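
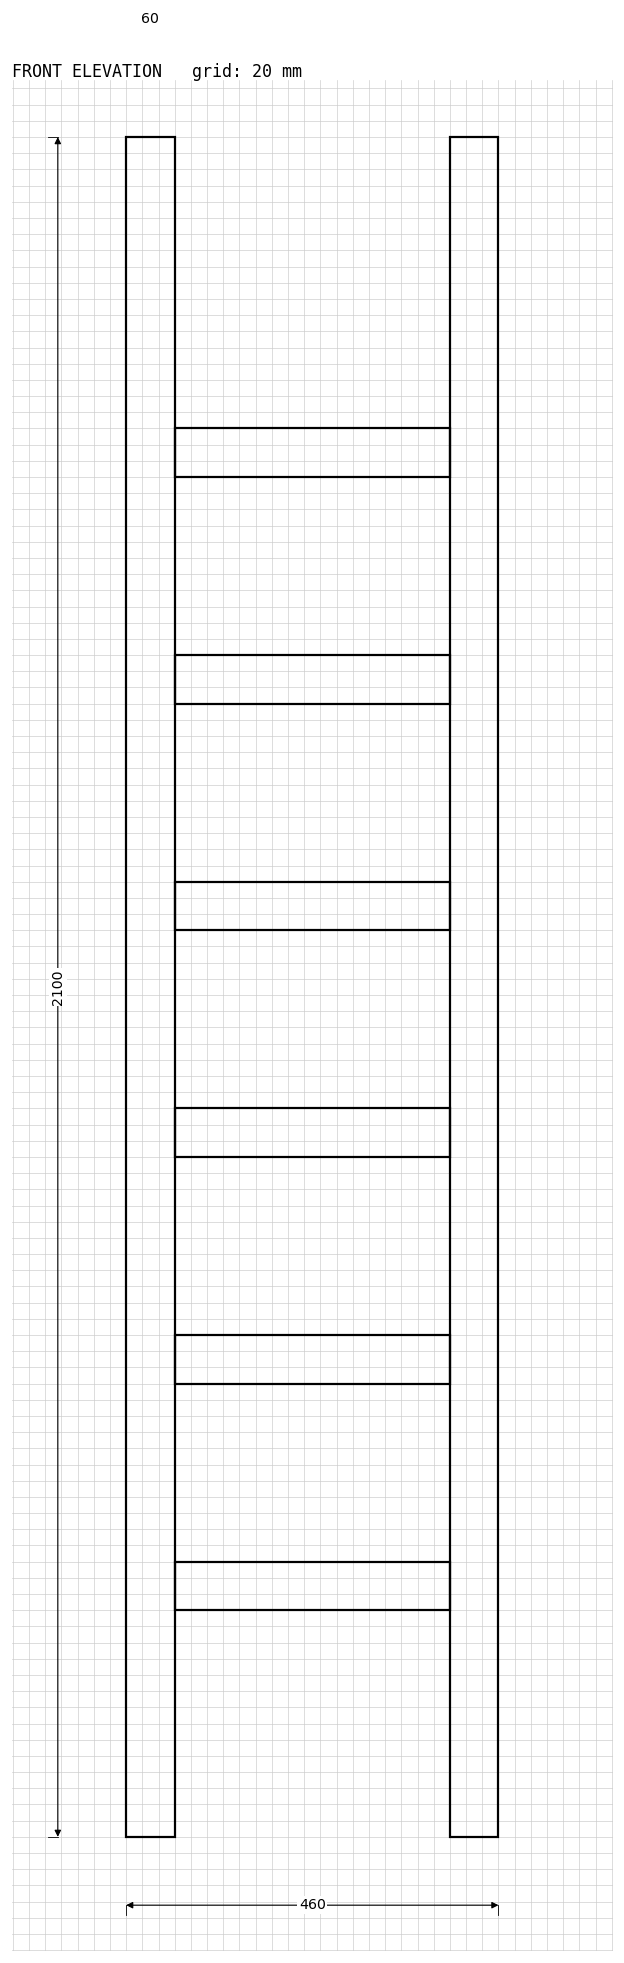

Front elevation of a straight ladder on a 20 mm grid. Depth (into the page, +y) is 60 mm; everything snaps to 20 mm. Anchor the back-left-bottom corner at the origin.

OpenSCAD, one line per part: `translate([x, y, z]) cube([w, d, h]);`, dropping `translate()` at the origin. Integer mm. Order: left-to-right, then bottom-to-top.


cube([60, 60, 2100]);
translate([60, 0, 280]) cube([340, 60, 60]);
translate([60, 0, 560]) cube([340, 60, 60]);
translate([60, 0, 840]) cube([340, 60, 60]);
translate([60, 0, 1120]) cube([340, 60, 60]);
translate([60, 0, 1400]) cube([340, 60, 60]);
translate([60, 0, 1680]) cube([340, 60, 60]);
translate([400, 0, 0]) cube([60, 60, 2100]);


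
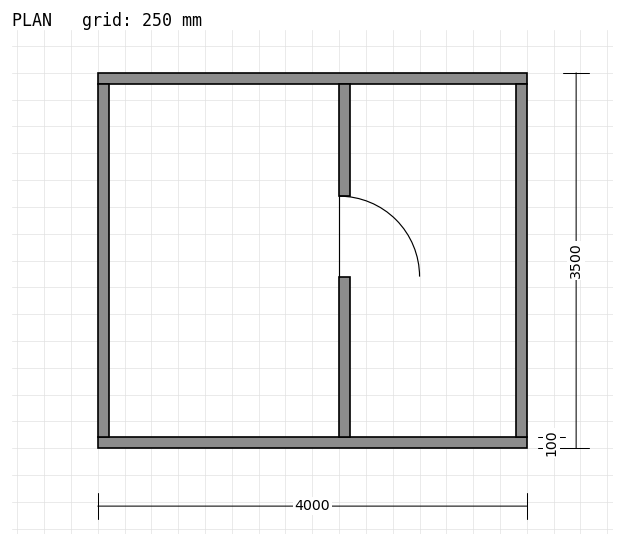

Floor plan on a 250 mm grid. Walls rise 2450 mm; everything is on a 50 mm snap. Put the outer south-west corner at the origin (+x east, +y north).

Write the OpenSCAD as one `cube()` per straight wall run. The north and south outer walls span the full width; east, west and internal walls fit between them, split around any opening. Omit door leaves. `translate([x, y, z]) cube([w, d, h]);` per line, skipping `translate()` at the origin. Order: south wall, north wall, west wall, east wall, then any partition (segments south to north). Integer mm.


cube([4000, 100, 2450]);
translate([0, 3400, 0]) cube([4000, 100, 2450]);
translate([0, 100, 0]) cube([100, 3300, 2450]);
translate([3900, 100, 0]) cube([100, 3300, 2450]);
translate([2250, 100, 0]) cube([100, 1500, 2450]);
translate([2250, 2350, 0]) cube([100, 1050, 2450]);


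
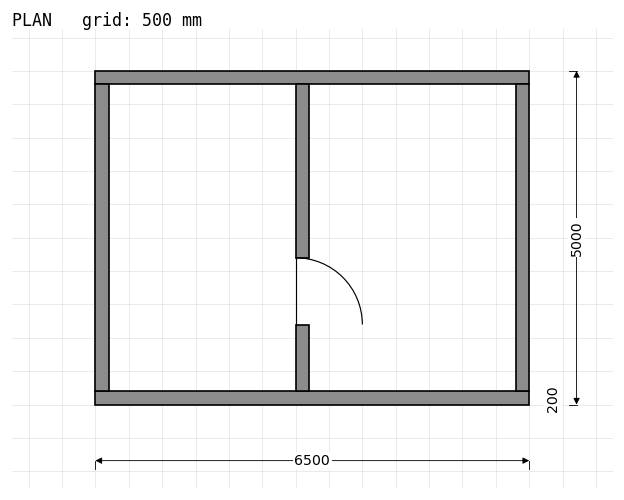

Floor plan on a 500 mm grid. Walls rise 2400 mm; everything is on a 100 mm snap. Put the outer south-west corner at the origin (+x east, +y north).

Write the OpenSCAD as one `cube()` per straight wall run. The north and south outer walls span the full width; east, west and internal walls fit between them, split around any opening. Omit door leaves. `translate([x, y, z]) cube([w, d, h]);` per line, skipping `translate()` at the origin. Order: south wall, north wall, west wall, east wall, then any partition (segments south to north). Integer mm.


cube([6500, 200, 2400]);
translate([0, 4800, 0]) cube([6500, 200, 2400]);
translate([0, 200, 0]) cube([200, 4600, 2400]);
translate([6300, 200, 0]) cube([200, 4600, 2400]);
translate([3000, 200, 0]) cube([200, 1000, 2400]);
translate([3000, 2200, 0]) cube([200, 2600, 2400]);


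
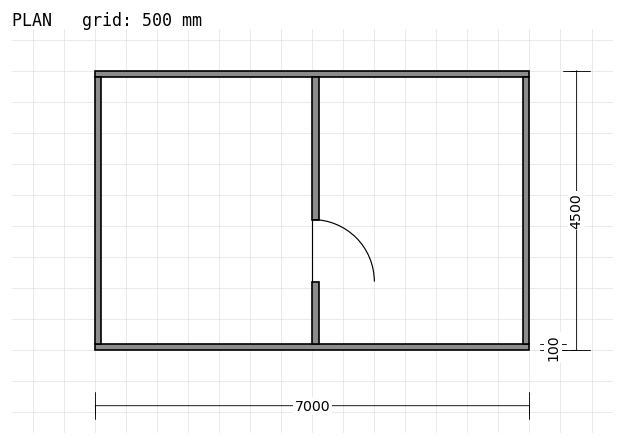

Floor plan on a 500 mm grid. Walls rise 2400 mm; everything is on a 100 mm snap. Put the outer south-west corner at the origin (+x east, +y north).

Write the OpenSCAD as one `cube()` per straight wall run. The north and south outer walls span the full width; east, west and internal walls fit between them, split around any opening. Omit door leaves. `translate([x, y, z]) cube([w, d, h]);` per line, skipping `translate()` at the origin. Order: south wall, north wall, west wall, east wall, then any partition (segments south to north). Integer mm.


cube([7000, 100, 2400]);
translate([0, 4400, 0]) cube([7000, 100, 2400]);
translate([0, 100, 0]) cube([100, 4300, 2400]);
translate([6900, 100, 0]) cube([100, 4300, 2400]);
translate([3500, 100, 0]) cube([100, 1000, 2400]);
translate([3500, 2100, 0]) cube([100, 2300, 2400]);


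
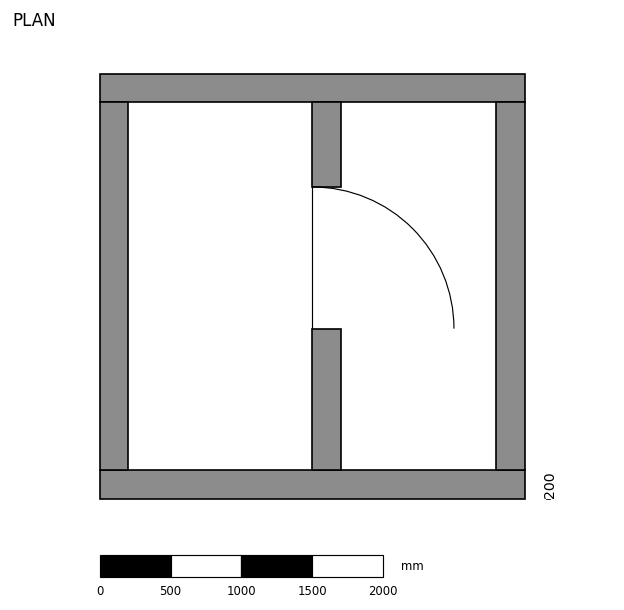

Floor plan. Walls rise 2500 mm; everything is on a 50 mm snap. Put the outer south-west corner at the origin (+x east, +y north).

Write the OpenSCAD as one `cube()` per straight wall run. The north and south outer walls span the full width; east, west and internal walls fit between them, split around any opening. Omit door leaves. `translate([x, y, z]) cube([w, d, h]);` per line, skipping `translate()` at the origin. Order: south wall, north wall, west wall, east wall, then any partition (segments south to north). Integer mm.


cube([3000, 200, 2500]);
translate([0, 2800, 0]) cube([3000, 200, 2500]);
translate([0, 200, 0]) cube([200, 2600, 2500]);
translate([2800, 200, 0]) cube([200, 2600, 2500]);
translate([1500, 200, 0]) cube([200, 1000, 2500]);
translate([1500, 2200, 0]) cube([200, 600, 2500]);


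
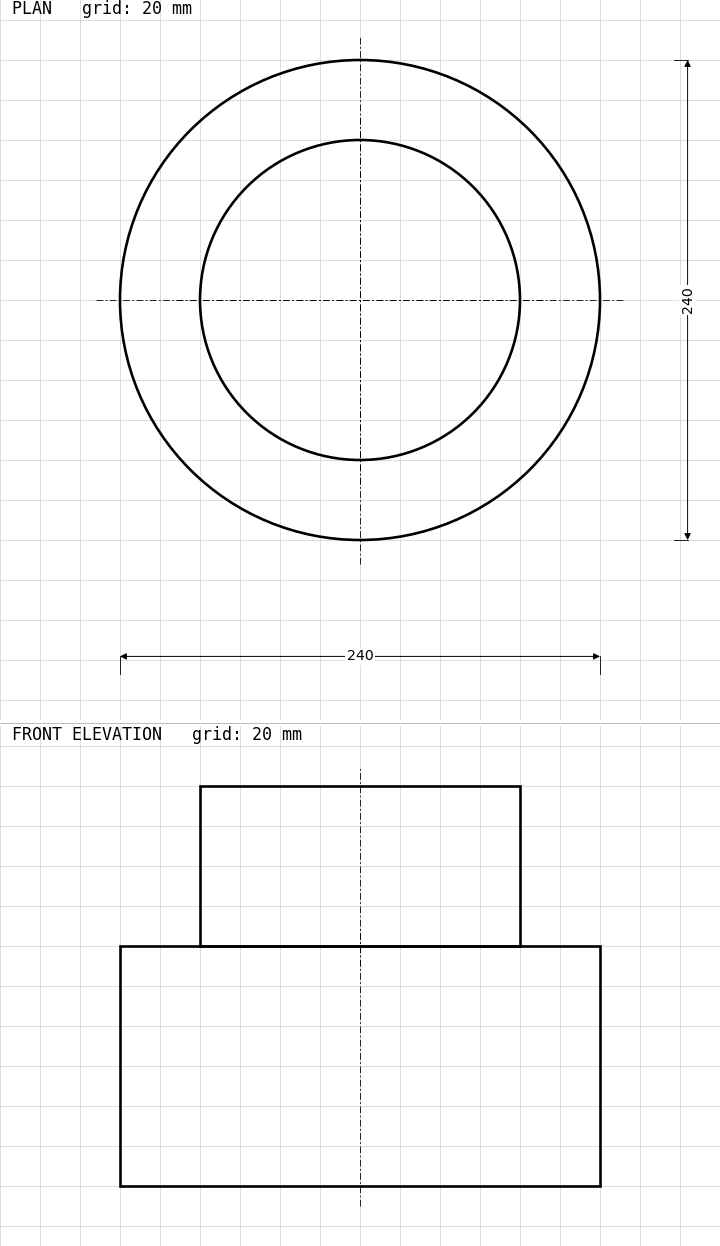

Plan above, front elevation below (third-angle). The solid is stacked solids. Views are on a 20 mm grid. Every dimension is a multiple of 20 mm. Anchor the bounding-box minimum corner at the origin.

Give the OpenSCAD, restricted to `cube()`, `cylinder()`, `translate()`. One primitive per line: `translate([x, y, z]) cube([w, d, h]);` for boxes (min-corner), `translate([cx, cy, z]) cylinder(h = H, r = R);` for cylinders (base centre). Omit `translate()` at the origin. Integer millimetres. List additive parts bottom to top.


translate([120, 120, 0]) cylinder(h = 120, r = 120);
translate([120, 120, 120]) cylinder(h = 80, r = 80);


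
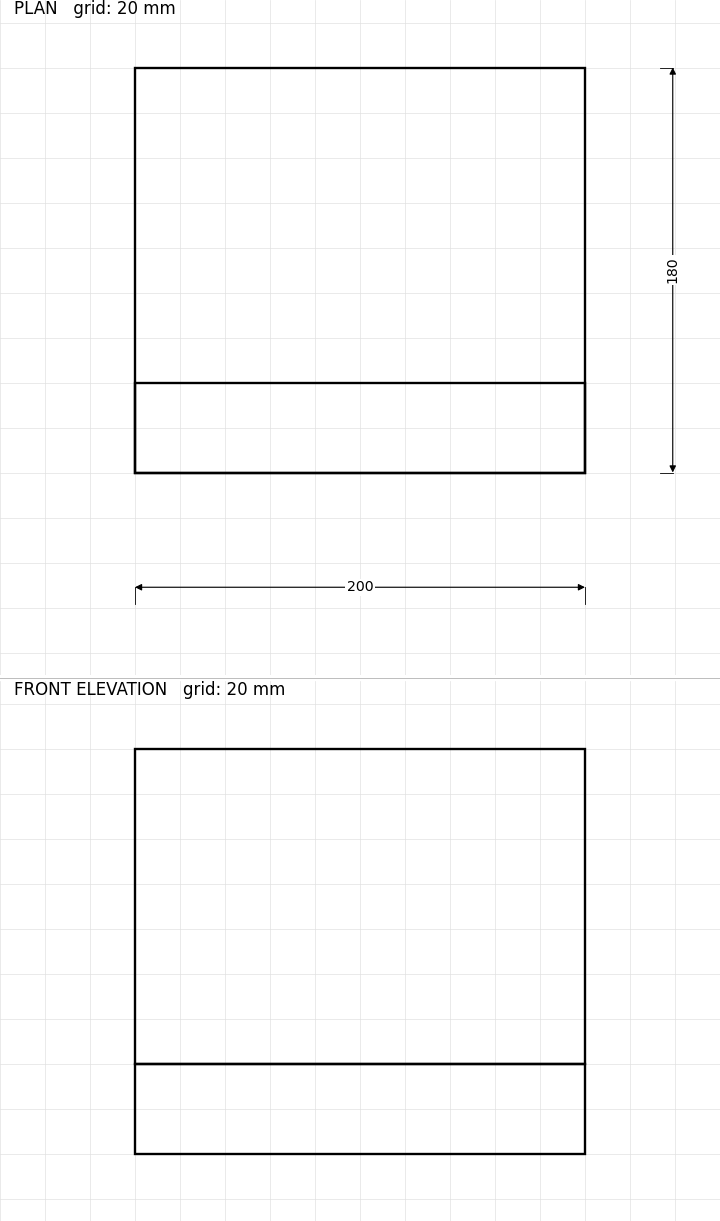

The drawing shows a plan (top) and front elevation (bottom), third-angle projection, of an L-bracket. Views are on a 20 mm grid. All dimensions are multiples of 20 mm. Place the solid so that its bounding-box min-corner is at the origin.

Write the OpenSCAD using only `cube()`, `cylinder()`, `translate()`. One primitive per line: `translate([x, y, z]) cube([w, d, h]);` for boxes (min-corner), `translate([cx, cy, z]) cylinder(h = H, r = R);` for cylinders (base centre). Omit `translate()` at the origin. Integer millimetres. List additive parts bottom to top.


cube([200, 180, 40]);
translate([0, 0, 40]) cube([200, 40, 140]);


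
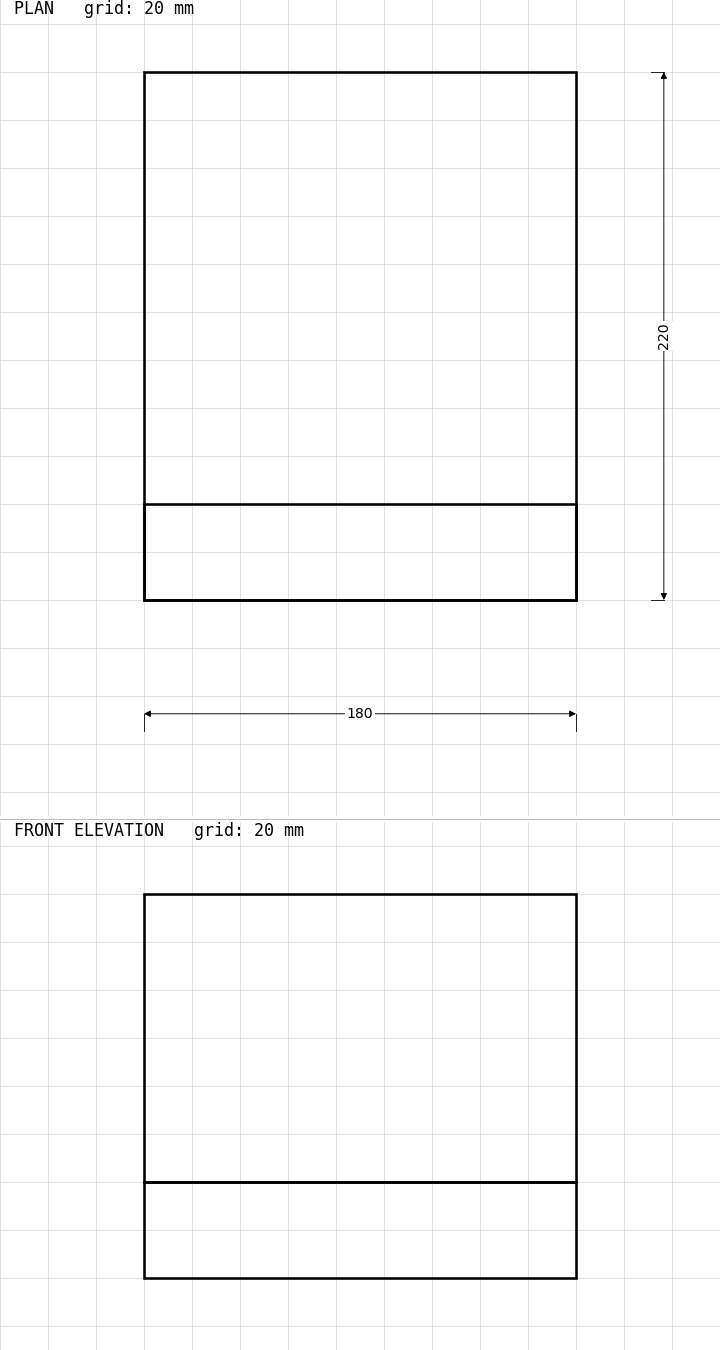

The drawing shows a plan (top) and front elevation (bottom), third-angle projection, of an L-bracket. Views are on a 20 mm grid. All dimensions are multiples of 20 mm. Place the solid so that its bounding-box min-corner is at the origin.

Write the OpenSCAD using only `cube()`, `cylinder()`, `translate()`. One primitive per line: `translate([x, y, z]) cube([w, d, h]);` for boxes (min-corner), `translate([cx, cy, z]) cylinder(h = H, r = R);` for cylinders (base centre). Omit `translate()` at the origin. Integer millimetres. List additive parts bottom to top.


cube([180, 220, 40]);
translate([0, 0, 40]) cube([180, 40, 120]);


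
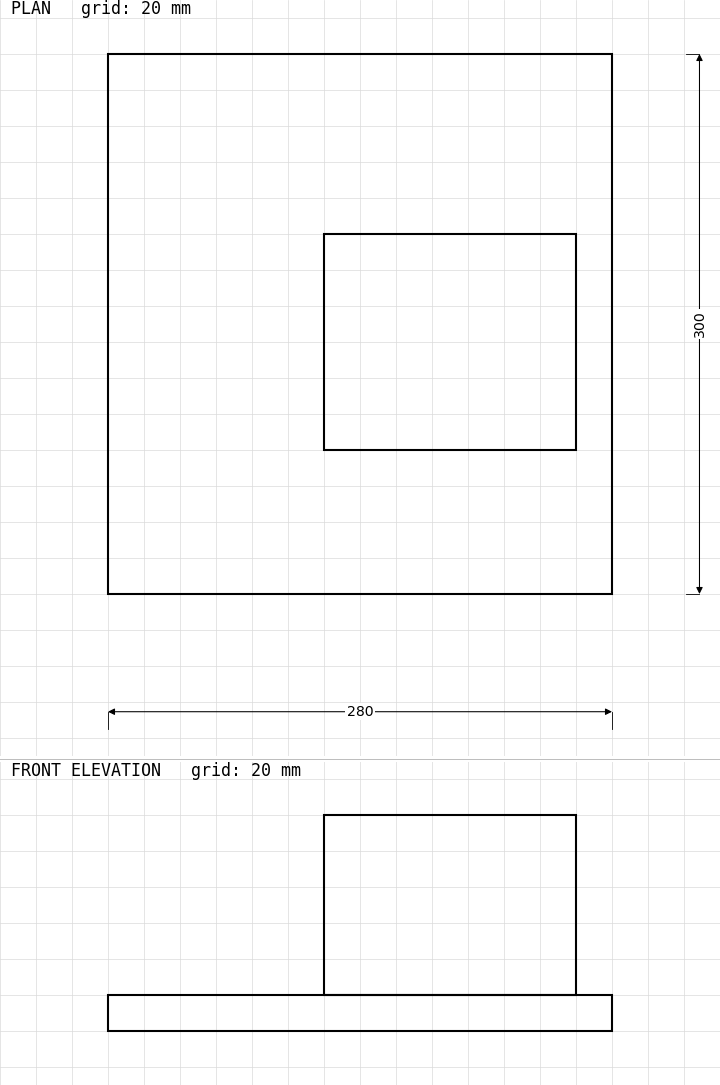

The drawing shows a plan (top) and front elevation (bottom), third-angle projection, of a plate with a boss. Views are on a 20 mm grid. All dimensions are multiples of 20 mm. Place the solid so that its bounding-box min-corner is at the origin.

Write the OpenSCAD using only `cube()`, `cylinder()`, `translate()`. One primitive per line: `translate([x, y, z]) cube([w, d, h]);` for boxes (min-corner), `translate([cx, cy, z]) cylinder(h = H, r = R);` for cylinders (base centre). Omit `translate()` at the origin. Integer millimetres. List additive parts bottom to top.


cube([280, 300, 20]);
translate([120, 80, 20]) cube([140, 120, 100]);


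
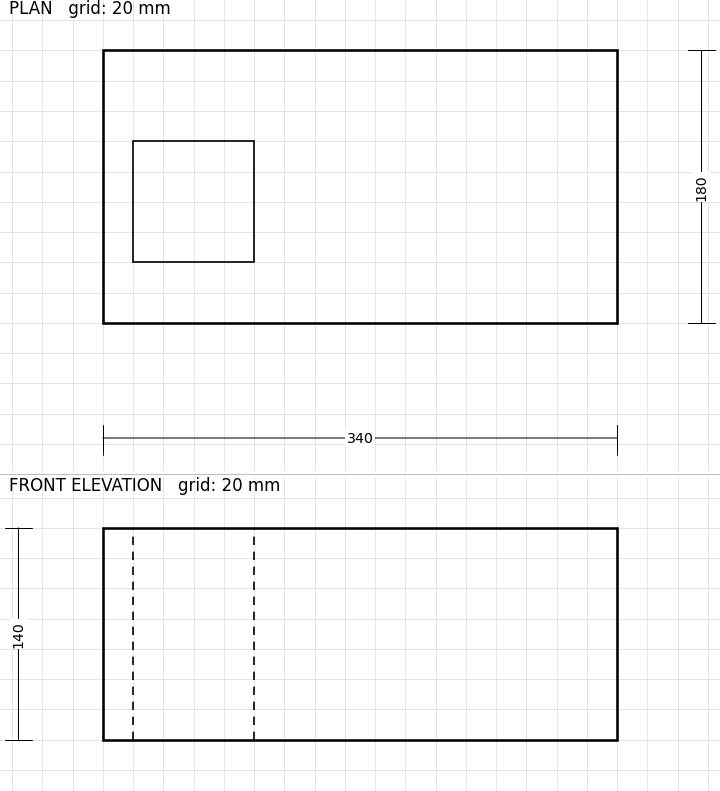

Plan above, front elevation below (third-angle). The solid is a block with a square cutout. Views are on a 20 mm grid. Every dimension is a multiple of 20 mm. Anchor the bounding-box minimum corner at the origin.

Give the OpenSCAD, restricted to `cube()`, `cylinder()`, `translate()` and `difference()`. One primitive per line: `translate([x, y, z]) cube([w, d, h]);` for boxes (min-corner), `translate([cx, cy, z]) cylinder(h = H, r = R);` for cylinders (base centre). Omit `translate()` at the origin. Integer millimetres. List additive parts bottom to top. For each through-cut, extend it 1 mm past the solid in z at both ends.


difference() {
  cube([340, 180, 140]);
  translate([20, 40, -1]) cube([80, 80, 142]);
}


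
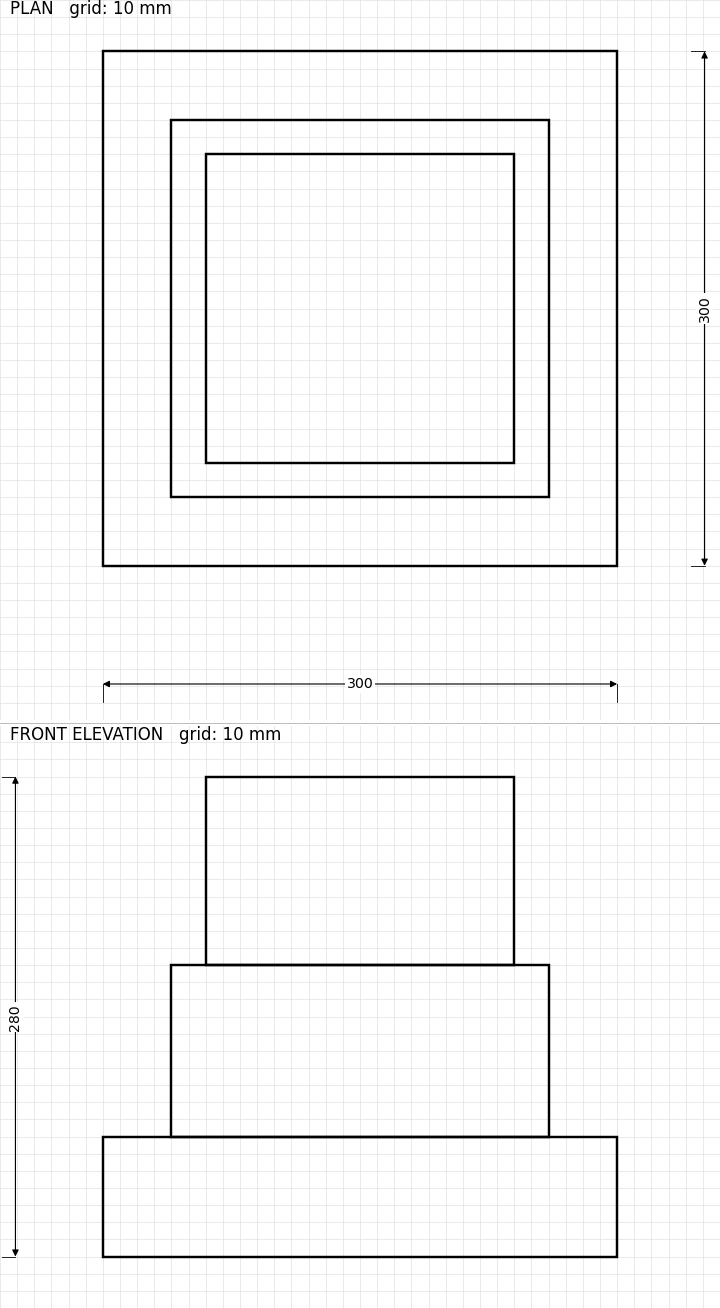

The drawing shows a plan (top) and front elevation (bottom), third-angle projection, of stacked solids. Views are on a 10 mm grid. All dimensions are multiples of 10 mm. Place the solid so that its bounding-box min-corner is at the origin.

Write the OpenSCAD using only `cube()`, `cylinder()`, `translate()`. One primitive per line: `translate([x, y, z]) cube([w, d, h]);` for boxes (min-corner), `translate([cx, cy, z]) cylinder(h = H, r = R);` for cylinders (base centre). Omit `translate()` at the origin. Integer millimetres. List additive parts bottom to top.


cube([300, 300, 70]);
translate([40, 40, 70]) cube([220, 220, 100]);
translate([60, 60, 170]) cube([180, 180, 110]);


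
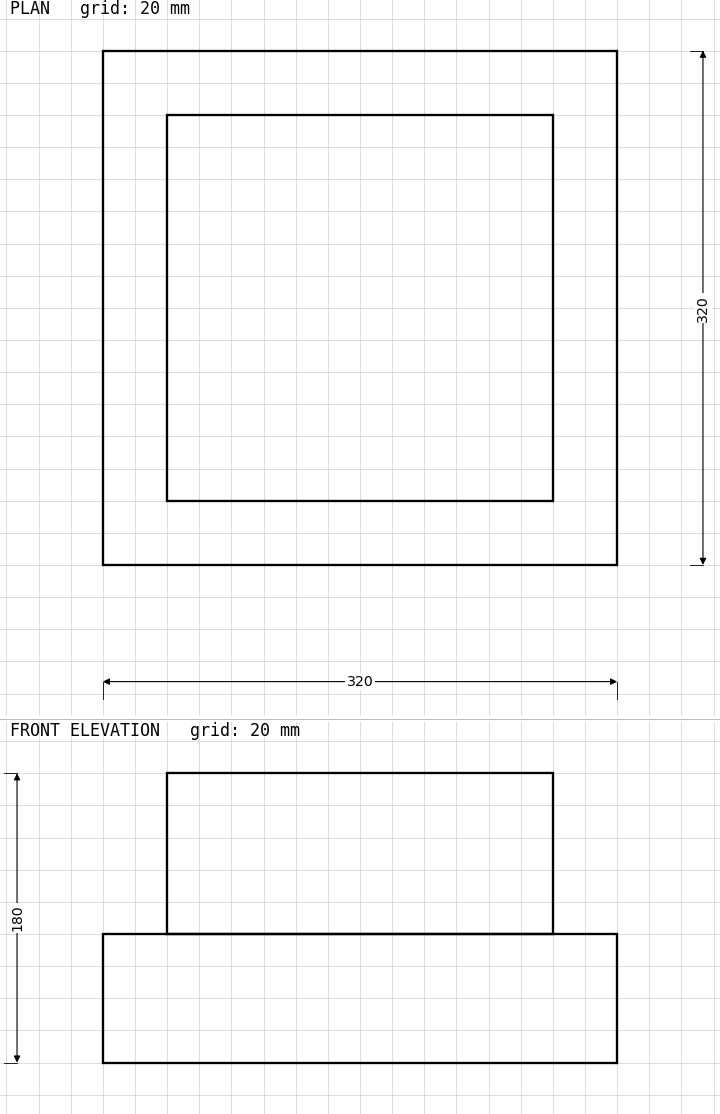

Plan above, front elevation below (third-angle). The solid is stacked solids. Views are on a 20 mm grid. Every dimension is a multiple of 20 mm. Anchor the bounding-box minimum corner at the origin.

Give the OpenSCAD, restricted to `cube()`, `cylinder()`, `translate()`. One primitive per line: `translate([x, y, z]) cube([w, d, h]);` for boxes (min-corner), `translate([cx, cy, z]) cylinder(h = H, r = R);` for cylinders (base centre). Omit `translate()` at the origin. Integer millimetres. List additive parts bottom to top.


cube([320, 320, 80]);
translate([40, 40, 80]) cube([240, 240, 100]);


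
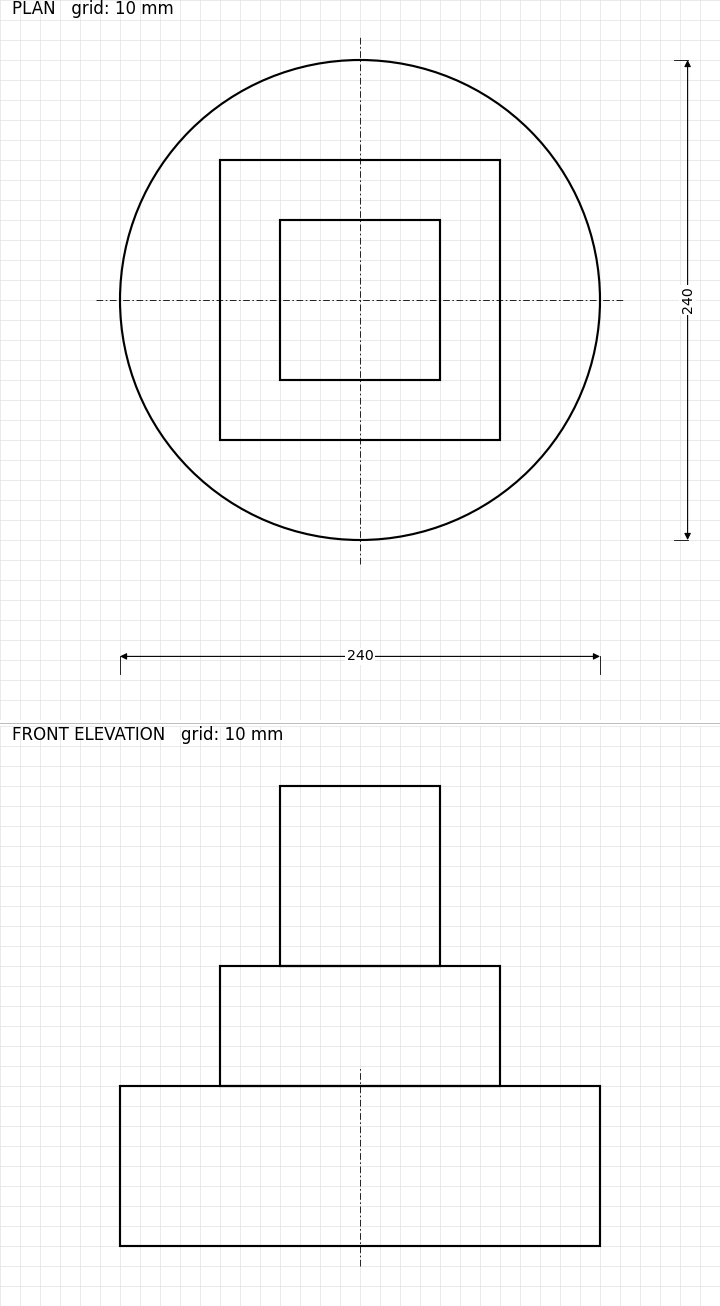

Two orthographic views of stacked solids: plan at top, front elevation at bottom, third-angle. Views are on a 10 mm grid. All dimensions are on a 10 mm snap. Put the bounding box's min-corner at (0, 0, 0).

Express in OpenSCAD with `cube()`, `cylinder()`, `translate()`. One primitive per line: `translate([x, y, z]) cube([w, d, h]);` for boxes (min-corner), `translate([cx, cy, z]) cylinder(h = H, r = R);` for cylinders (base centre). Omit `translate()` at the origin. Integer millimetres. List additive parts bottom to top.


translate([120, 120, 0]) cylinder(h = 80, r = 120);
translate([50, 50, 80]) cube([140, 140, 60]);
translate([80, 80, 140]) cube([80, 80, 90]);


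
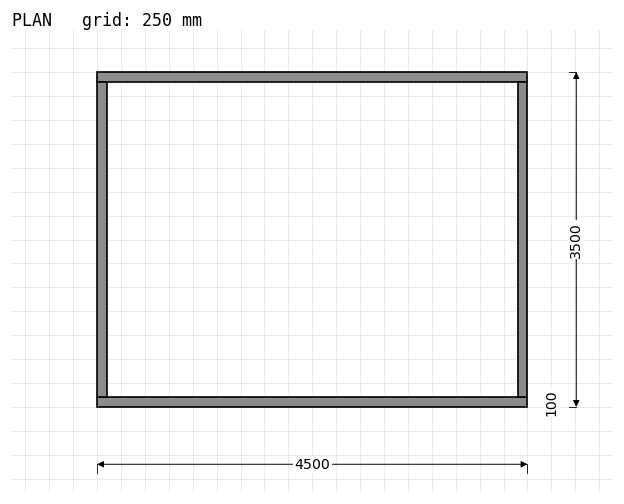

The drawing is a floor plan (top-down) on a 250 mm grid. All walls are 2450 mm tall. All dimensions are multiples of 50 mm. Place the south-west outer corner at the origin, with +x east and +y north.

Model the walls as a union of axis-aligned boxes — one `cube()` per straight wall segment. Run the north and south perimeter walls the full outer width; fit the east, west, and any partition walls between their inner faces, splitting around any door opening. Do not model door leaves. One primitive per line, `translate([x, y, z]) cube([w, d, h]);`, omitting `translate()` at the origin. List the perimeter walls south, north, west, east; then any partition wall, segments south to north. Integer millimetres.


cube([4500, 100, 2450]);
translate([0, 3400, 0]) cube([4500, 100, 2450]);
translate([0, 100, 0]) cube([100, 3300, 2450]);
translate([4400, 100, 0]) cube([100, 3300, 2450]);


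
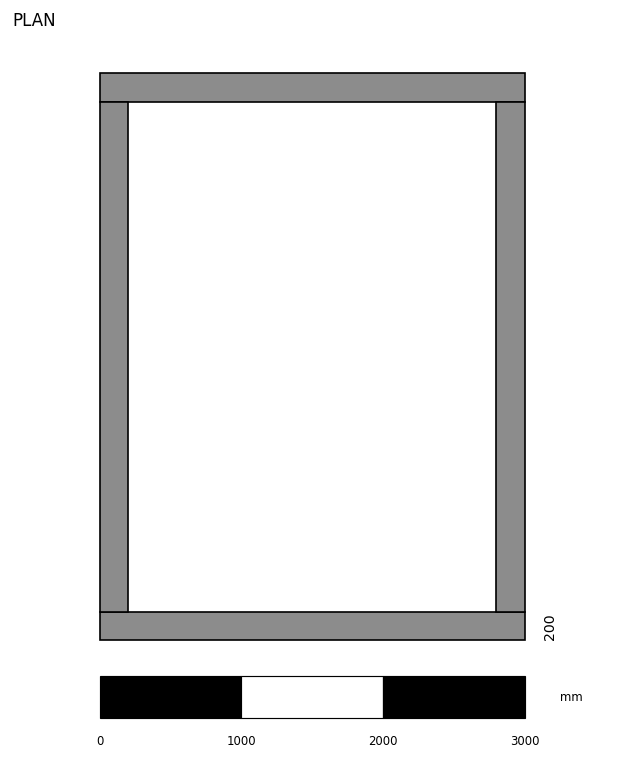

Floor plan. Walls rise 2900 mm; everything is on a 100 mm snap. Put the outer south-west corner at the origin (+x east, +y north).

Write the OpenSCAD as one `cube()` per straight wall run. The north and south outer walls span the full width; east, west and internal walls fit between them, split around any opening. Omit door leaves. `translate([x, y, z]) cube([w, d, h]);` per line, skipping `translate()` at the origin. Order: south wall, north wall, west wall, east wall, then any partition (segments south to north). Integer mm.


cube([3000, 200, 2900]);
translate([0, 3800, 0]) cube([3000, 200, 2900]);
translate([0, 200, 0]) cube([200, 3600, 2900]);
translate([2800, 200, 0]) cube([200, 3600, 2900]);


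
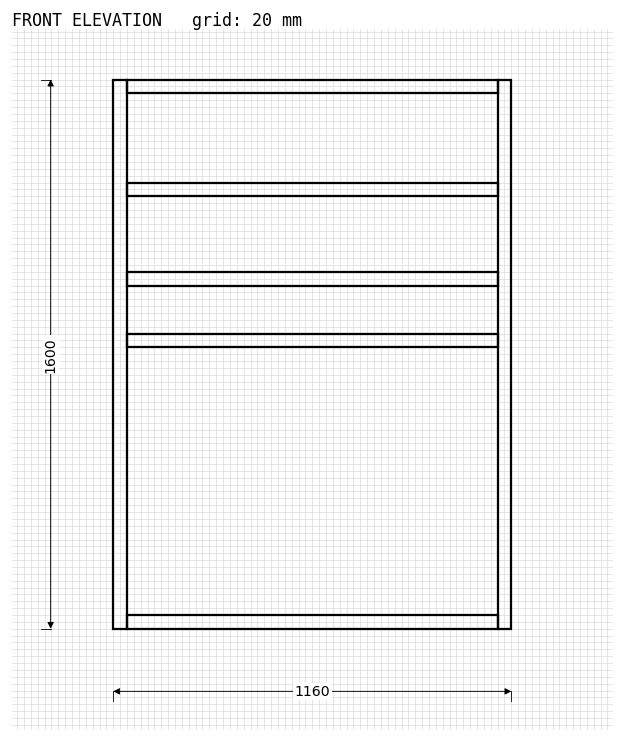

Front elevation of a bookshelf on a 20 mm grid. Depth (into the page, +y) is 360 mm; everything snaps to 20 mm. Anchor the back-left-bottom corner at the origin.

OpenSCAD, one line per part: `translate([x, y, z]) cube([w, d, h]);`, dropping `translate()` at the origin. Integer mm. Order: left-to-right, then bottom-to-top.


cube([40, 360, 1600]);
translate([40, 0, 0]) cube([1080, 360, 40]);
translate([40, 0, 820]) cube([1080, 360, 40]);
translate([40, 0, 1000]) cube([1080, 360, 40]);
translate([40, 0, 1260]) cube([1080, 360, 40]);
translate([40, 0, 1560]) cube([1080, 360, 40]);
translate([1120, 0, 0]) cube([40, 360, 1600]);


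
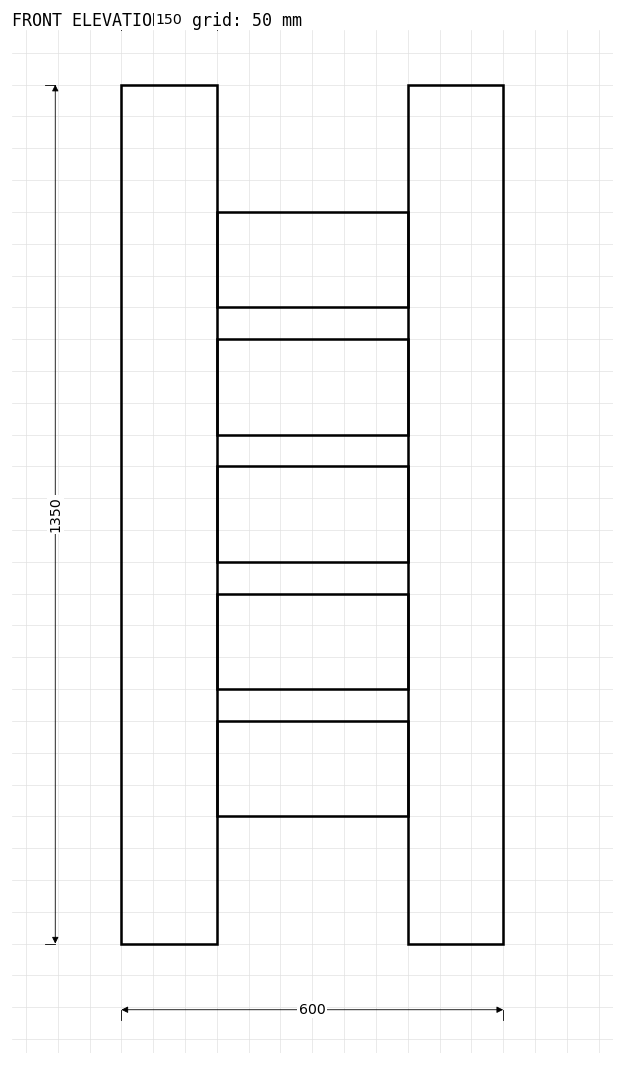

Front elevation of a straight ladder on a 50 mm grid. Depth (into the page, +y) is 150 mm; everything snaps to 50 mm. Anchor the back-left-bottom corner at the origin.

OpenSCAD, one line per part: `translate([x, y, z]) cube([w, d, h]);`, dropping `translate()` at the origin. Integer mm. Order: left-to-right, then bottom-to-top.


cube([150, 150, 1350]);
translate([150, 0, 200]) cube([300, 150, 150]);
translate([150, 0, 400]) cube([300, 150, 150]);
translate([150, 0, 600]) cube([300, 150, 150]);
translate([150, 0, 800]) cube([300, 150, 150]);
translate([150, 0, 1000]) cube([300, 150, 150]);
translate([450, 0, 0]) cube([150, 150, 1350]);


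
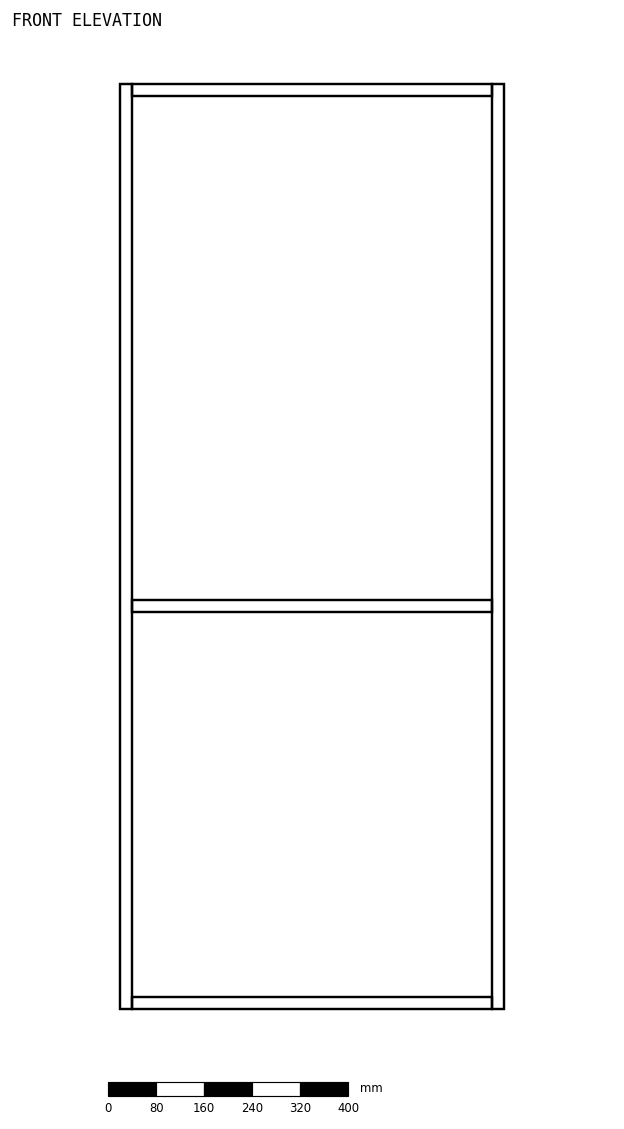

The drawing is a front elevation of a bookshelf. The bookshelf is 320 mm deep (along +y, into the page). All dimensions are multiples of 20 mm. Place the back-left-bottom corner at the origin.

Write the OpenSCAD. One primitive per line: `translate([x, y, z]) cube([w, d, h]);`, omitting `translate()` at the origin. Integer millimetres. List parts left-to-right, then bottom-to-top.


cube([20, 320, 1540]);
translate([20, 0, 0]) cube([600, 320, 20]);
translate([20, 0, 660]) cube([600, 320, 20]);
translate([20, 0, 1520]) cube([600, 320, 20]);
translate([620, 0, 0]) cube([20, 320, 1540]);


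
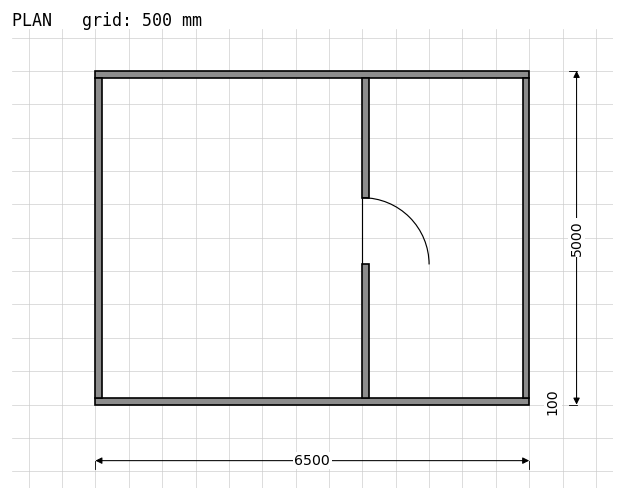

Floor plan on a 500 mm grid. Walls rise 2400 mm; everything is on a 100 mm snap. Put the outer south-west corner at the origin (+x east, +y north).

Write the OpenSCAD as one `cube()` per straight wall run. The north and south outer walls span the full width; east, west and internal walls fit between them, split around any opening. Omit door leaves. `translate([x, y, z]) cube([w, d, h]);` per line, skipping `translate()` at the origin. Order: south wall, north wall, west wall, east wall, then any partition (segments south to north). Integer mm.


cube([6500, 100, 2400]);
translate([0, 4900, 0]) cube([6500, 100, 2400]);
translate([0, 100, 0]) cube([100, 4800, 2400]);
translate([6400, 100, 0]) cube([100, 4800, 2400]);
translate([4000, 100, 0]) cube([100, 2000, 2400]);
translate([4000, 3100, 0]) cube([100, 1800, 2400]);


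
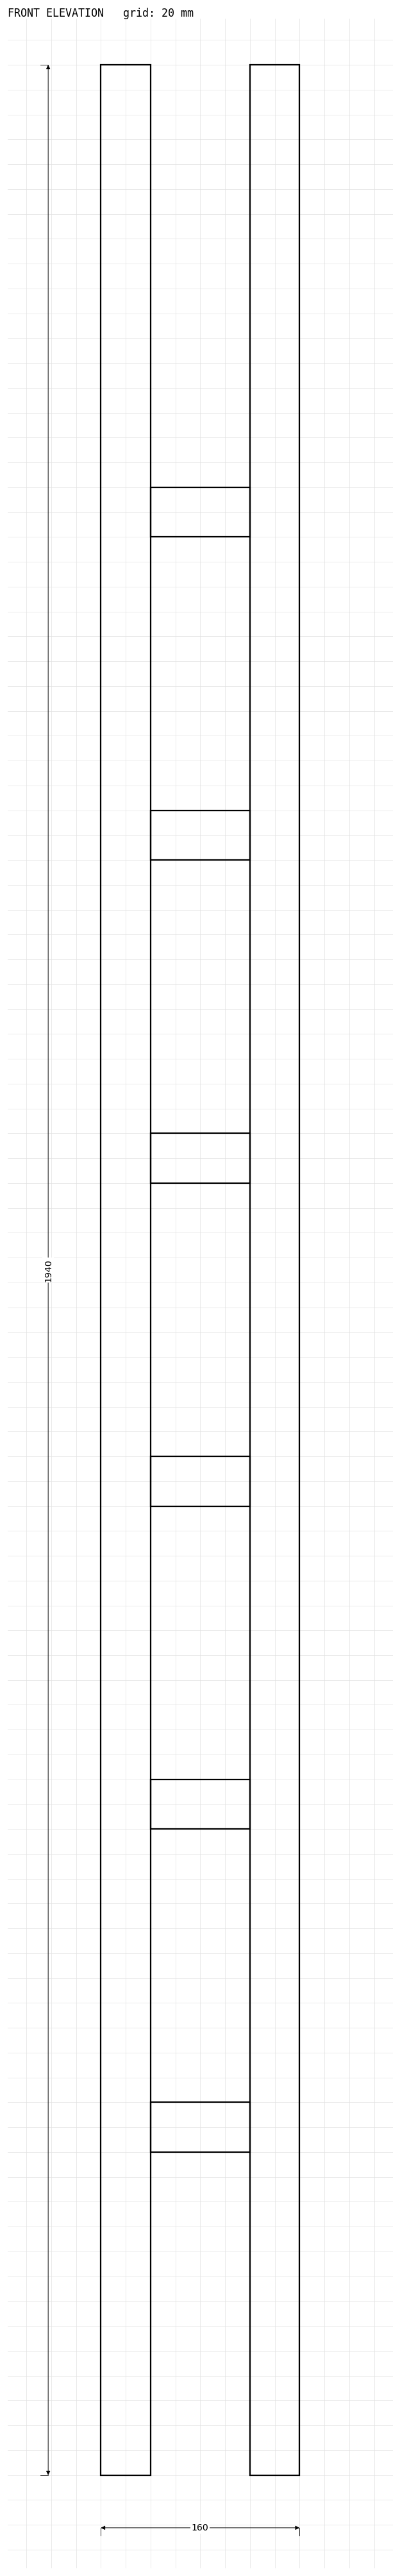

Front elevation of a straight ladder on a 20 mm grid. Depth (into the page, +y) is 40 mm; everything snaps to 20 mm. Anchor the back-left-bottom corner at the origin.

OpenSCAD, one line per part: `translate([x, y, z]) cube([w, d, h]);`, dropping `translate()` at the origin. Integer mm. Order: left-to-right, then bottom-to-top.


cube([40, 40, 1940]);
translate([40, 0, 260]) cube([80, 40, 40]);
translate([40, 0, 520]) cube([80, 40, 40]);
translate([40, 0, 780]) cube([80, 40, 40]);
translate([40, 0, 1040]) cube([80, 40, 40]);
translate([40, 0, 1300]) cube([80, 40, 40]);
translate([40, 0, 1560]) cube([80, 40, 40]);
translate([120, 0, 0]) cube([40, 40, 1940]);


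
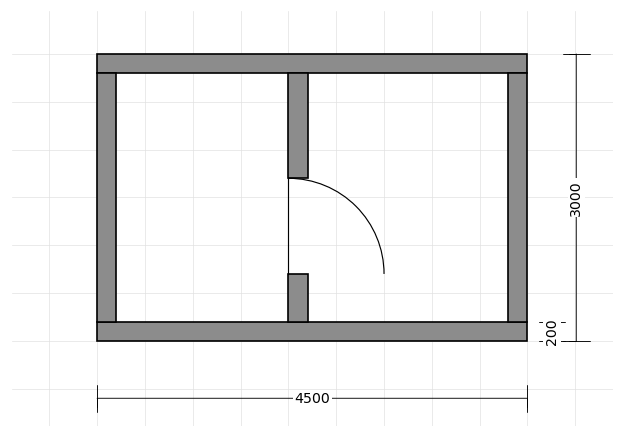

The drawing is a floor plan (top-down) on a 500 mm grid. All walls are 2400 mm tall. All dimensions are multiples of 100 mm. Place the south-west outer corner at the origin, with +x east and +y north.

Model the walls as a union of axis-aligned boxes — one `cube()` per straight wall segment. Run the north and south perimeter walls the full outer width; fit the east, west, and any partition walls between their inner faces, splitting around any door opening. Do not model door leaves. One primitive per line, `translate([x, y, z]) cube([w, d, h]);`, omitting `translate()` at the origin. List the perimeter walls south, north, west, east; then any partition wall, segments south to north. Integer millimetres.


cube([4500, 200, 2400]);
translate([0, 2800, 0]) cube([4500, 200, 2400]);
translate([0, 200, 0]) cube([200, 2600, 2400]);
translate([4300, 200, 0]) cube([200, 2600, 2400]);
translate([2000, 200, 0]) cube([200, 500, 2400]);
translate([2000, 1700, 0]) cube([200, 1100, 2400]);


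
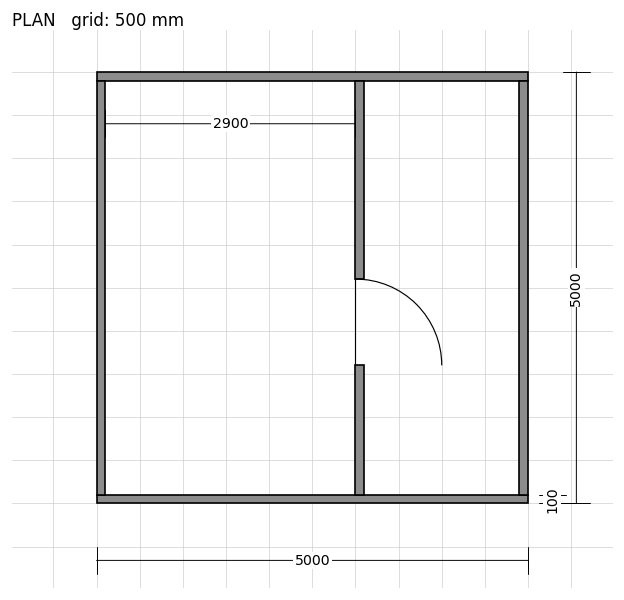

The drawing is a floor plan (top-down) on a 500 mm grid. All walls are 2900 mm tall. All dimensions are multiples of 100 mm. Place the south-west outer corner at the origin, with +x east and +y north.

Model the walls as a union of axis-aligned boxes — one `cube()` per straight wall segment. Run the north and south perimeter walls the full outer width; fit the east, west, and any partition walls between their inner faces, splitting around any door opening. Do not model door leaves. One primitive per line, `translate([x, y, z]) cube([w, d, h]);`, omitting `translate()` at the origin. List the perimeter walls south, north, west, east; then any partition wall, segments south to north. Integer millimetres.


cube([5000, 100, 2900]);
translate([0, 4900, 0]) cube([5000, 100, 2900]);
translate([0, 100, 0]) cube([100, 4800, 2900]);
translate([4900, 100, 0]) cube([100, 4800, 2900]);
translate([3000, 100, 0]) cube([100, 1500, 2900]);
translate([3000, 2600, 0]) cube([100, 2300, 2900]);


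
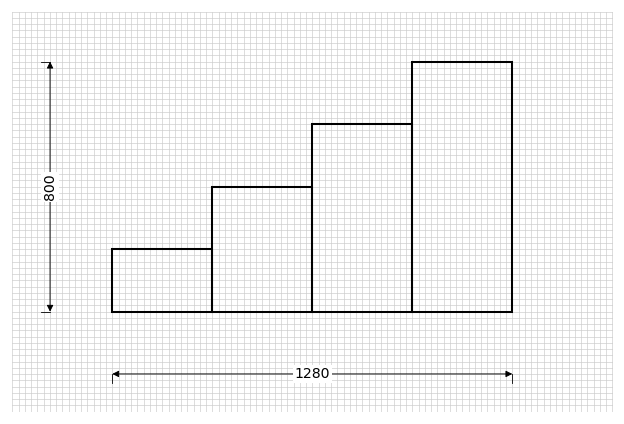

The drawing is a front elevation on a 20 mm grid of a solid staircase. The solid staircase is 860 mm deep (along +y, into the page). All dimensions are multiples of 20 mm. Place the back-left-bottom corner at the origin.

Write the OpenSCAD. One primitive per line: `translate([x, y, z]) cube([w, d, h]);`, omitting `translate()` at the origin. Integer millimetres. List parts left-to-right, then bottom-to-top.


cube([320, 860, 200]);
translate([320, 0, 0]) cube([320, 860, 400]);
translate([640, 0, 0]) cube([320, 860, 600]);
translate([960, 0, 0]) cube([320, 860, 800]);


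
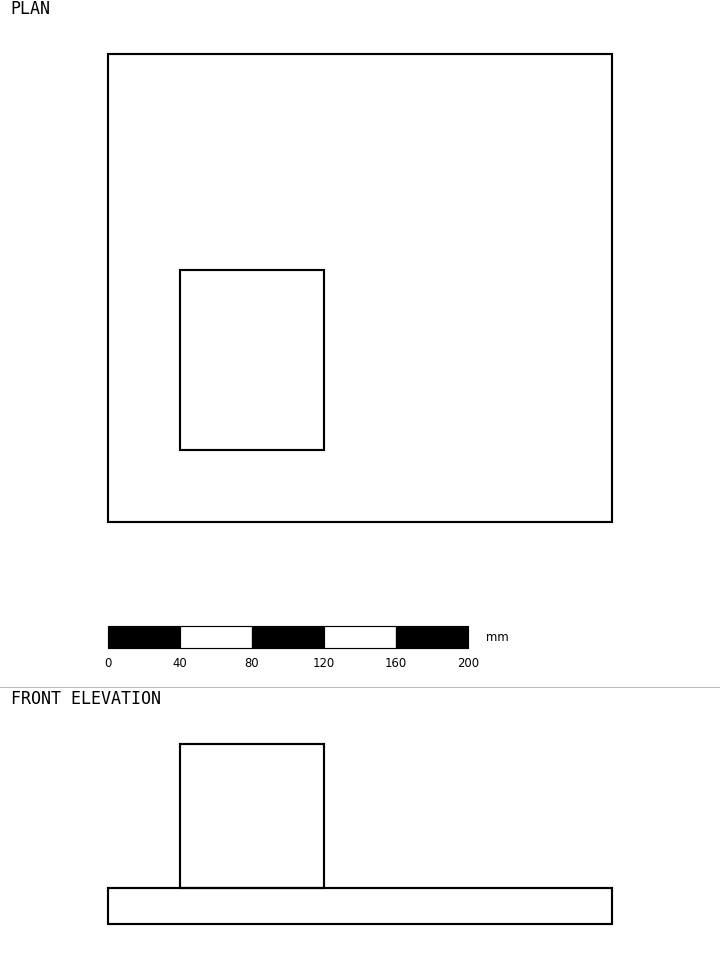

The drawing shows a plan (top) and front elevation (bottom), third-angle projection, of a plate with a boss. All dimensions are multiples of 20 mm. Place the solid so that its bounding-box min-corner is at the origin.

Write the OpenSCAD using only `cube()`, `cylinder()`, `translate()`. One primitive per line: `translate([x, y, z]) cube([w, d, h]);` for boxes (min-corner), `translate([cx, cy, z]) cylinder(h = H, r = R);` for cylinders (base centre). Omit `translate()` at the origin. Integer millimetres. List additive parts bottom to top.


cube([280, 260, 20]);
translate([40, 40, 20]) cube([80, 100, 80]);


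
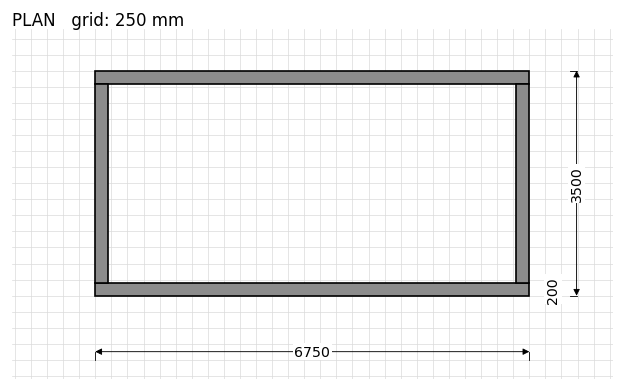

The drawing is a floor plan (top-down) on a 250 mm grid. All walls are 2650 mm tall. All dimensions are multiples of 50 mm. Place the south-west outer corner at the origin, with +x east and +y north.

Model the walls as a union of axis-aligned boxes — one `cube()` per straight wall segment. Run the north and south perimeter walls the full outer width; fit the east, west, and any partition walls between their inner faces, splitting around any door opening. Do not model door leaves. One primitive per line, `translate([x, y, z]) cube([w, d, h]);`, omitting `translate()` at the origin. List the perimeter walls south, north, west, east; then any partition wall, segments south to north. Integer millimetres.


cube([6750, 200, 2650]);
translate([0, 3300, 0]) cube([6750, 200, 2650]);
translate([0, 200, 0]) cube([200, 3100, 2650]);
translate([6550, 200, 0]) cube([200, 3100, 2650]);


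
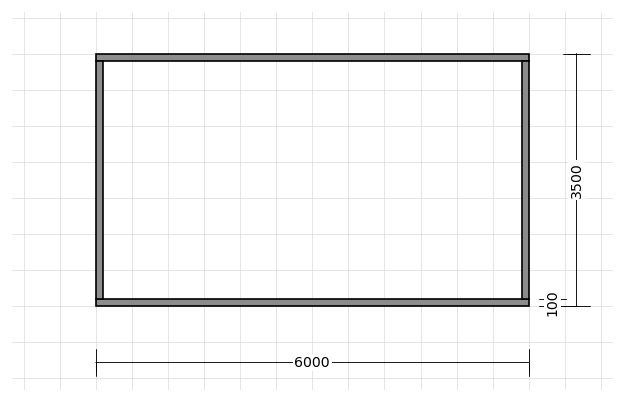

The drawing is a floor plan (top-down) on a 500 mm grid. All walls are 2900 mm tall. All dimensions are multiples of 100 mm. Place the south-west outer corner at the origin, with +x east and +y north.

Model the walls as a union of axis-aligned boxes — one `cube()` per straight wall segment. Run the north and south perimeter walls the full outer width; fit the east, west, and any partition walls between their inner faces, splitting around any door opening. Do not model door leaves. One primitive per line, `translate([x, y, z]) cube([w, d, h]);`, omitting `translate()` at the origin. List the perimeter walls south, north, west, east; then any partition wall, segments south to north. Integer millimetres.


cube([6000, 100, 2900]);
translate([0, 3400, 0]) cube([6000, 100, 2900]);
translate([0, 100, 0]) cube([100, 3300, 2900]);
translate([5900, 100, 0]) cube([100, 3300, 2900]);


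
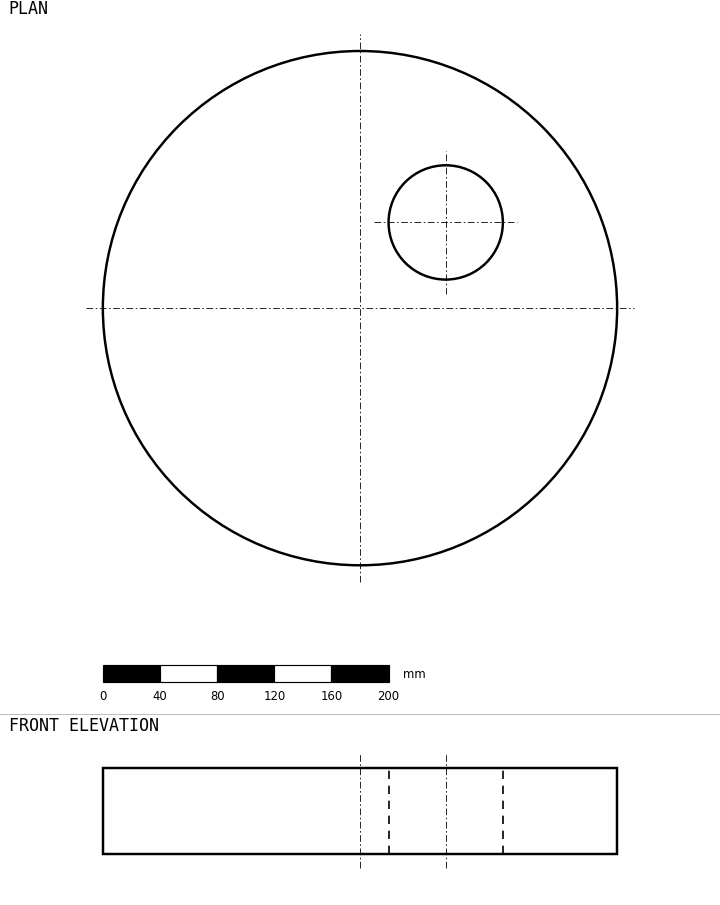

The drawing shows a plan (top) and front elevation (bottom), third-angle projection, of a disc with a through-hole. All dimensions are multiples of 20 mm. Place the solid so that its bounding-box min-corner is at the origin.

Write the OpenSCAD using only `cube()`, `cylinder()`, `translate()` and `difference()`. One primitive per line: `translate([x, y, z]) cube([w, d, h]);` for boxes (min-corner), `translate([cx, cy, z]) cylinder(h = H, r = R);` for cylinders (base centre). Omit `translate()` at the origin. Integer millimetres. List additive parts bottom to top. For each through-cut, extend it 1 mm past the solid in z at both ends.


difference() {
  translate([180, 180, 0]) cylinder(h = 60, r = 180);
  translate([240, 240, -1]) cylinder(h = 62, r = 40);
}


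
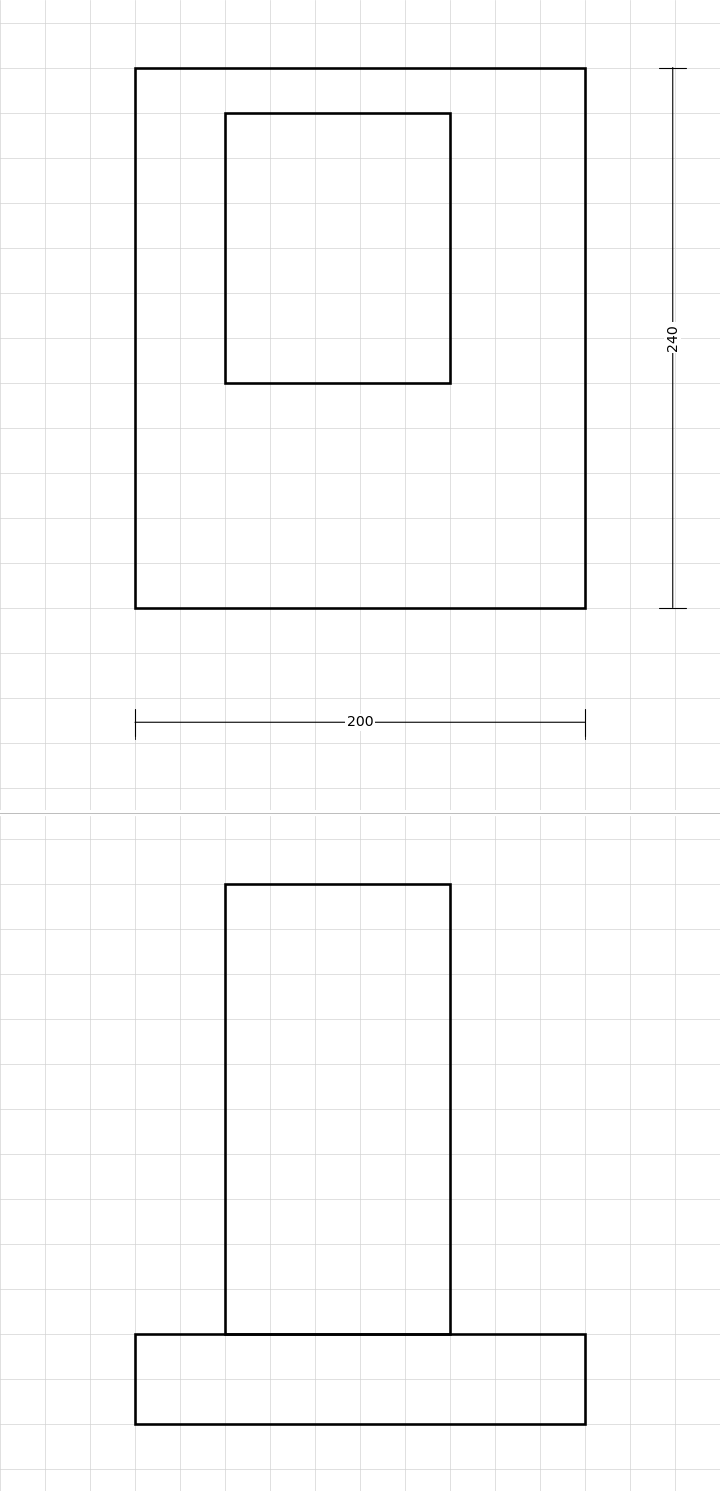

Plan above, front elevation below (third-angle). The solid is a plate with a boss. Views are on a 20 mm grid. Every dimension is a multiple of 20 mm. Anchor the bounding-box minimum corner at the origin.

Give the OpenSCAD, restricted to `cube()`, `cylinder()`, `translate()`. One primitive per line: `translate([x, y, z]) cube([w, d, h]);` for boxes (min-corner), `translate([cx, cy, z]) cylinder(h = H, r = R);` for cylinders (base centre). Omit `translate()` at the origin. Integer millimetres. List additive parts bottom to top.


cube([200, 240, 40]);
translate([40, 100, 40]) cube([100, 120, 200]);


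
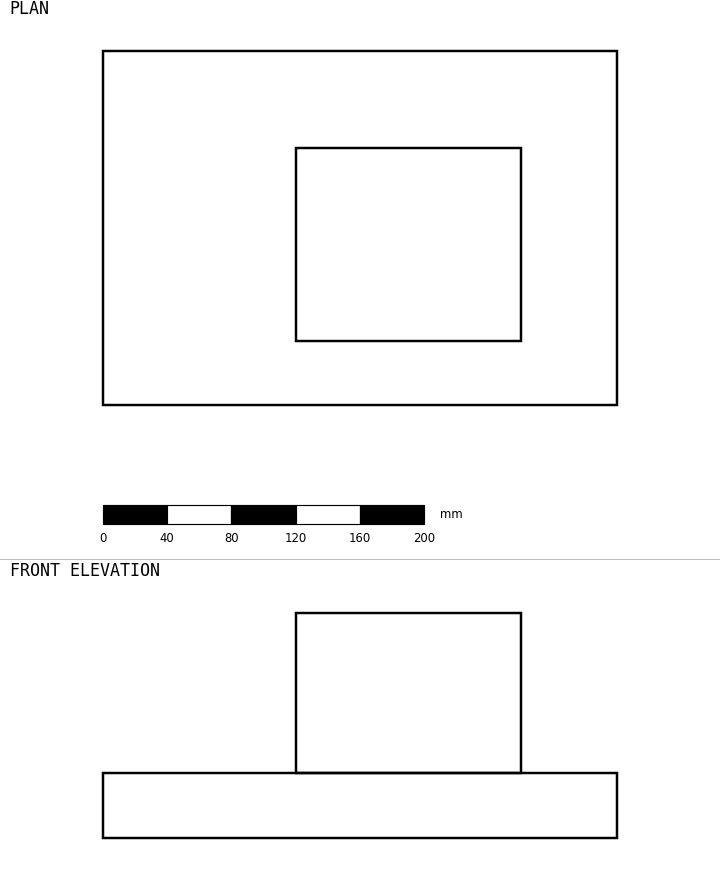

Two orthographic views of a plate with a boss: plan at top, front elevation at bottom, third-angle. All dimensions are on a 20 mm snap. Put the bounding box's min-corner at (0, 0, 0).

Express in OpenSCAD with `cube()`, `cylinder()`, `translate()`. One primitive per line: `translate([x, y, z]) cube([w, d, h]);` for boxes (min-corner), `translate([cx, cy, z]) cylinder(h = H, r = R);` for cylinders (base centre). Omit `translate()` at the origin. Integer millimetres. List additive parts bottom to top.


cube([320, 220, 40]);
translate([120, 40, 40]) cube([140, 120, 100]);


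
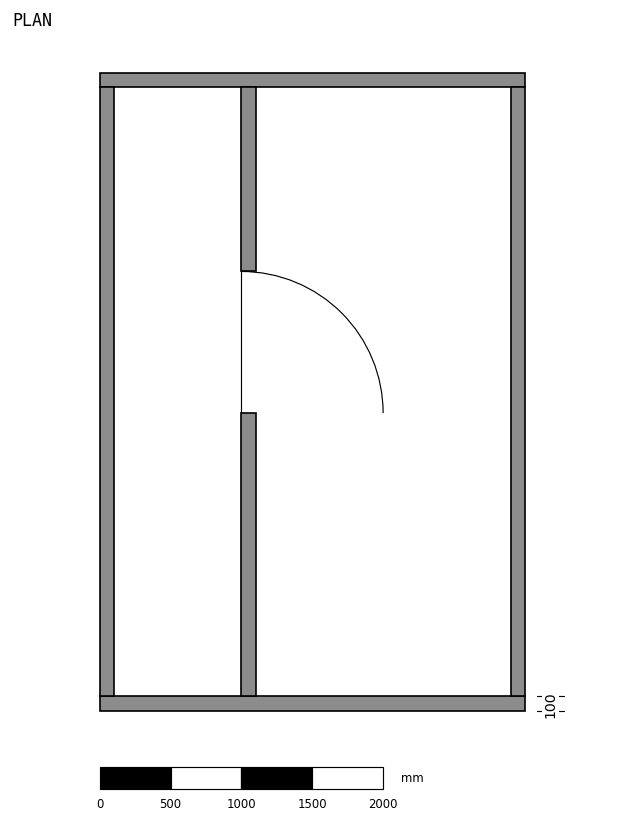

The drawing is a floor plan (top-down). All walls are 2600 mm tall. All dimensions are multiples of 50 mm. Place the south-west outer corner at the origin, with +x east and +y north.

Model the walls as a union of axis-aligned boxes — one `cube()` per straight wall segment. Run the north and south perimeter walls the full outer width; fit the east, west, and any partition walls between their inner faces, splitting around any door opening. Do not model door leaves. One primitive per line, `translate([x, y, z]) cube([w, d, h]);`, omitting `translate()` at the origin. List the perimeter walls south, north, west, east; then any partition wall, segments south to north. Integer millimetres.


cube([3000, 100, 2600]);
translate([0, 4400, 0]) cube([3000, 100, 2600]);
translate([0, 100, 0]) cube([100, 4300, 2600]);
translate([2900, 100, 0]) cube([100, 4300, 2600]);
translate([1000, 100, 0]) cube([100, 2000, 2600]);
translate([1000, 3100, 0]) cube([100, 1300, 2600]);


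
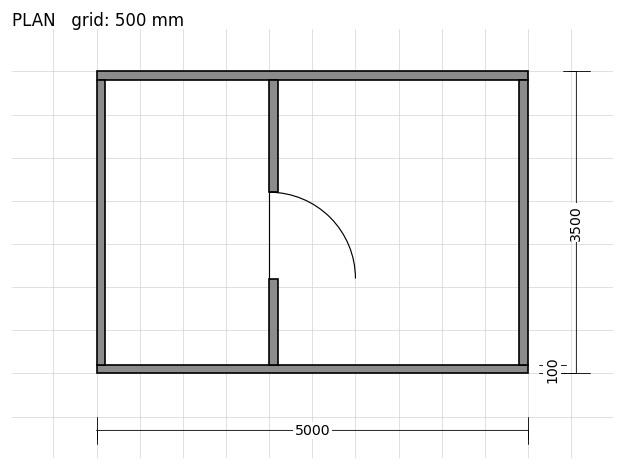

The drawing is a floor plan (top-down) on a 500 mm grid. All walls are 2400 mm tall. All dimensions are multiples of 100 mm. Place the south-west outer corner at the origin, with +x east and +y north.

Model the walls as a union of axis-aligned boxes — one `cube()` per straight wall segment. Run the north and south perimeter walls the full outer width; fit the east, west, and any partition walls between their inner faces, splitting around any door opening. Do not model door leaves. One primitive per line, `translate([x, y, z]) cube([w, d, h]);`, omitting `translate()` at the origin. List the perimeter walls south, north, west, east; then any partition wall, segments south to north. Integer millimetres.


cube([5000, 100, 2400]);
translate([0, 3400, 0]) cube([5000, 100, 2400]);
translate([0, 100, 0]) cube([100, 3300, 2400]);
translate([4900, 100, 0]) cube([100, 3300, 2400]);
translate([2000, 100, 0]) cube([100, 1000, 2400]);
translate([2000, 2100, 0]) cube([100, 1300, 2400]);


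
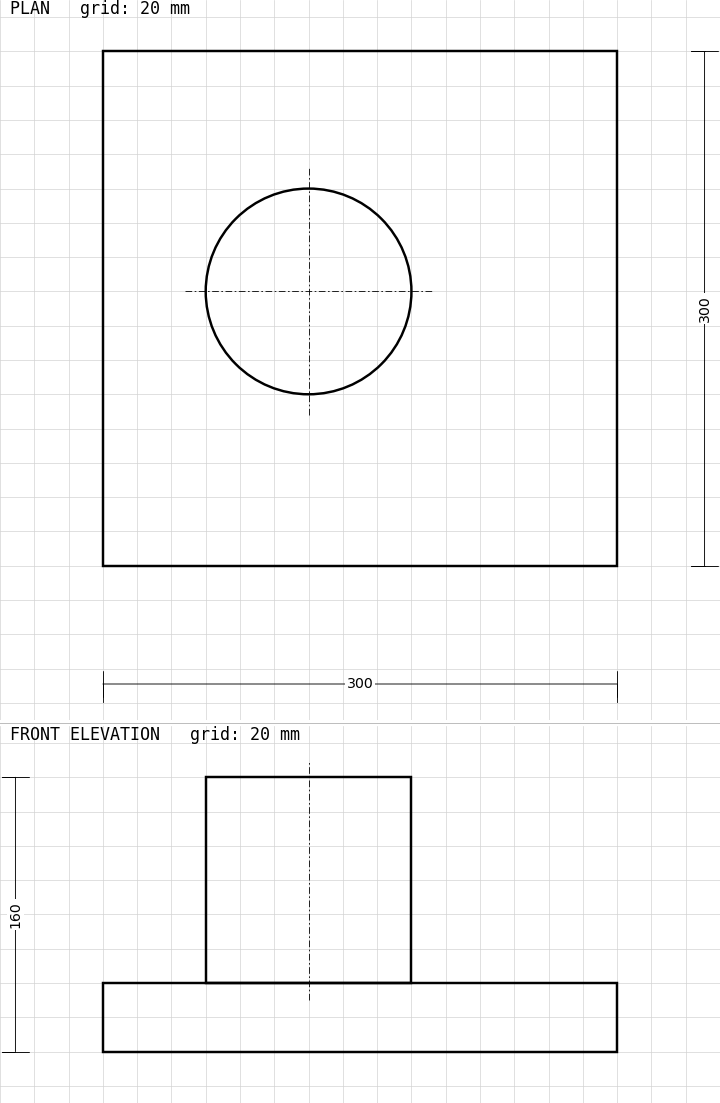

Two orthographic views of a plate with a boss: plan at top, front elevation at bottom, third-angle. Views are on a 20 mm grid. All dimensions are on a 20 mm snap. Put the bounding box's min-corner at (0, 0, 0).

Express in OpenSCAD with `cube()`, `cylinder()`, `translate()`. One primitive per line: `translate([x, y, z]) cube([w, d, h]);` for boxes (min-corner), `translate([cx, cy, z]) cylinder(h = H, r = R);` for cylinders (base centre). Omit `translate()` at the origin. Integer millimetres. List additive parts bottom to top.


cube([300, 300, 40]);
translate([120, 160, 40]) cylinder(h = 120, r = 60);


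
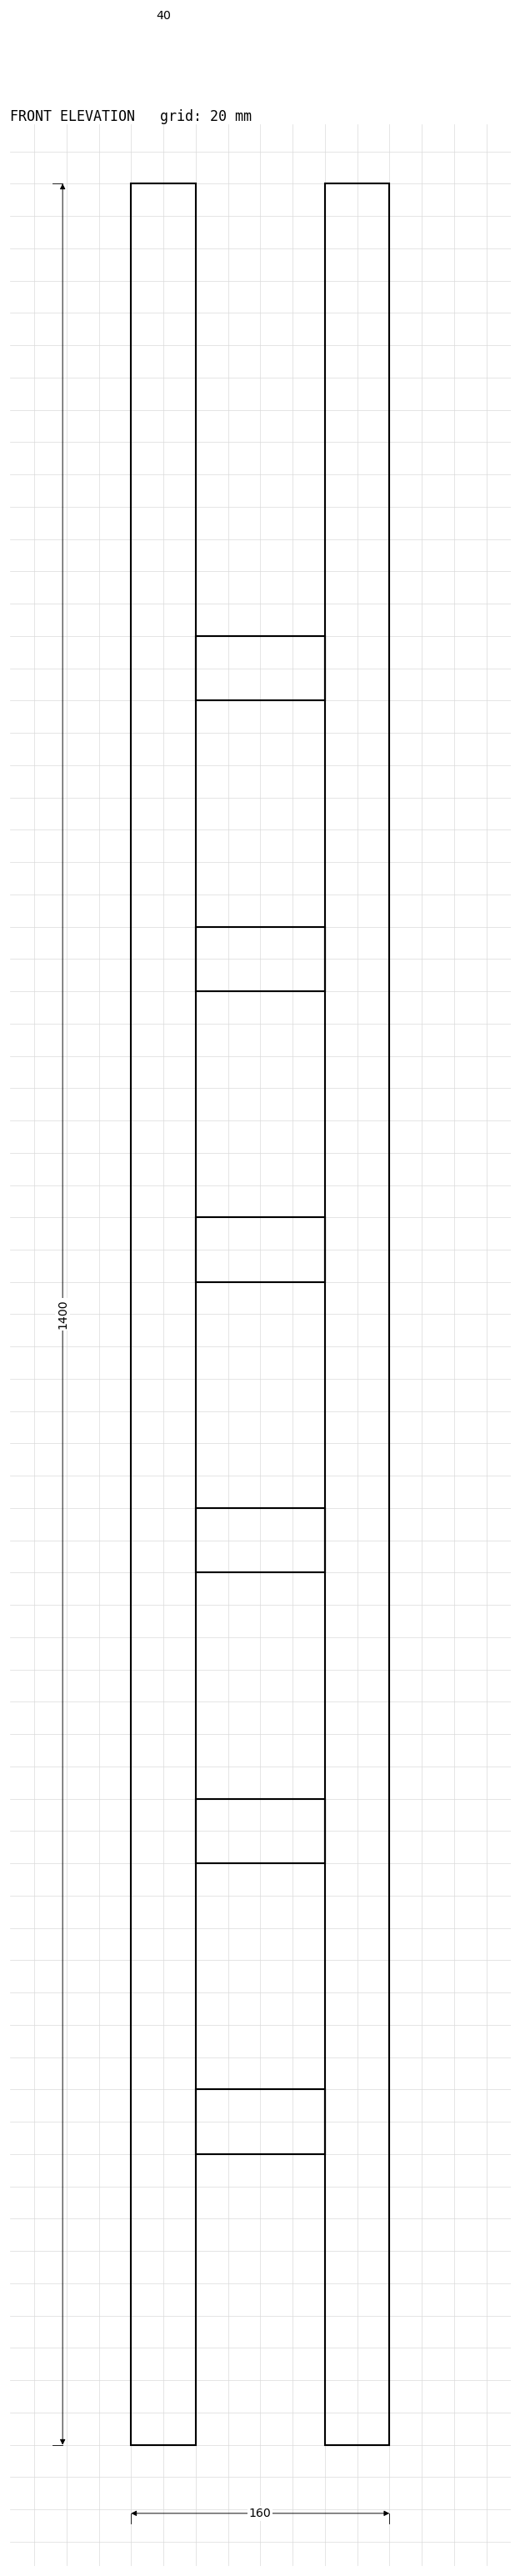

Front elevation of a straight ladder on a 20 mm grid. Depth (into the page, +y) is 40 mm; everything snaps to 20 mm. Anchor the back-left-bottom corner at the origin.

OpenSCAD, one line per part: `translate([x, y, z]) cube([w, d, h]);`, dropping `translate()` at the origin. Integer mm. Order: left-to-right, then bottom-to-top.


cube([40, 40, 1400]);
translate([40, 0, 180]) cube([80, 40, 40]);
translate([40, 0, 360]) cube([80, 40, 40]);
translate([40, 0, 540]) cube([80, 40, 40]);
translate([40, 0, 720]) cube([80, 40, 40]);
translate([40, 0, 900]) cube([80, 40, 40]);
translate([40, 0, 1080]) cube([80, 40, 40]);
translate([120, 0, 0]) cube([40, 40, 1400]);


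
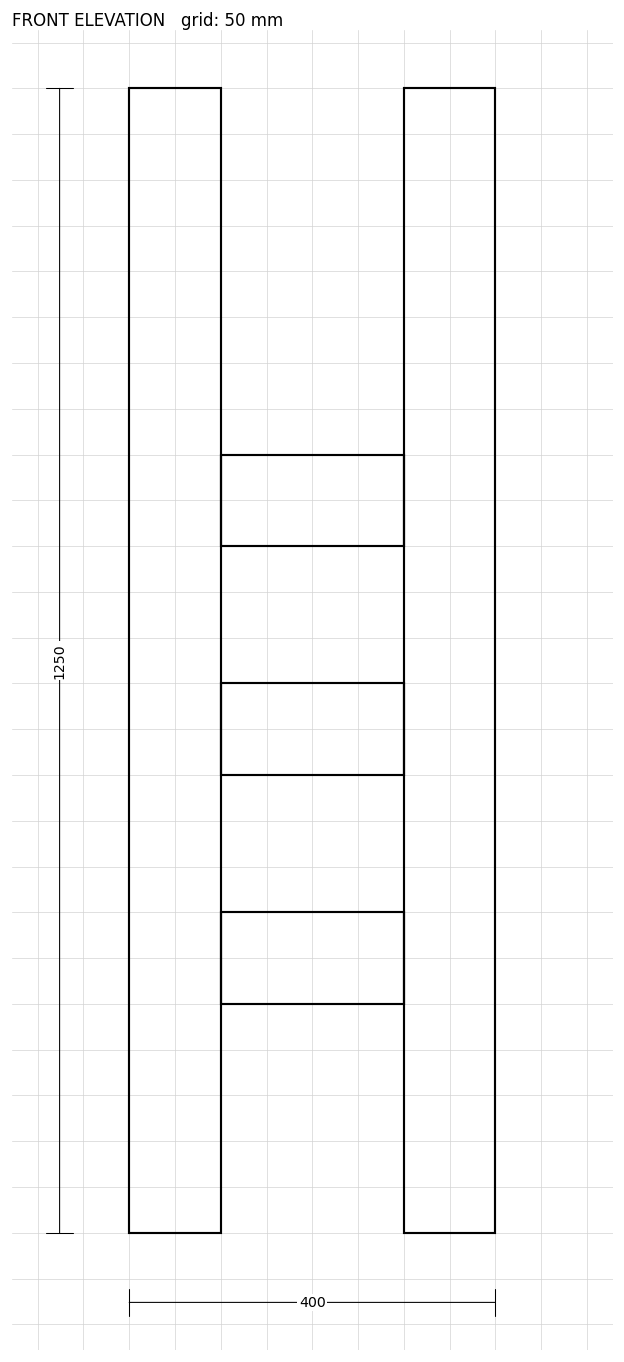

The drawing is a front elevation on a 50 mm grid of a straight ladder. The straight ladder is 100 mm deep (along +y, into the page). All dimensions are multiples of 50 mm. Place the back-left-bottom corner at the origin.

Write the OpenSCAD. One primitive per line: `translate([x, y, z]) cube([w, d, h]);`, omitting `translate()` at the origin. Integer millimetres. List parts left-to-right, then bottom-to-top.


cube([100, 100, 1250]);
translate([100, 0, 250]) cube([200, 100, 100]);
translate([100, 0, 500]) cube([200, 100, 100]);
translate([100, 0, 750]) cube([200, 100, 100]);
translate([300, 0, 0]) cube([100, 100, 1250]);


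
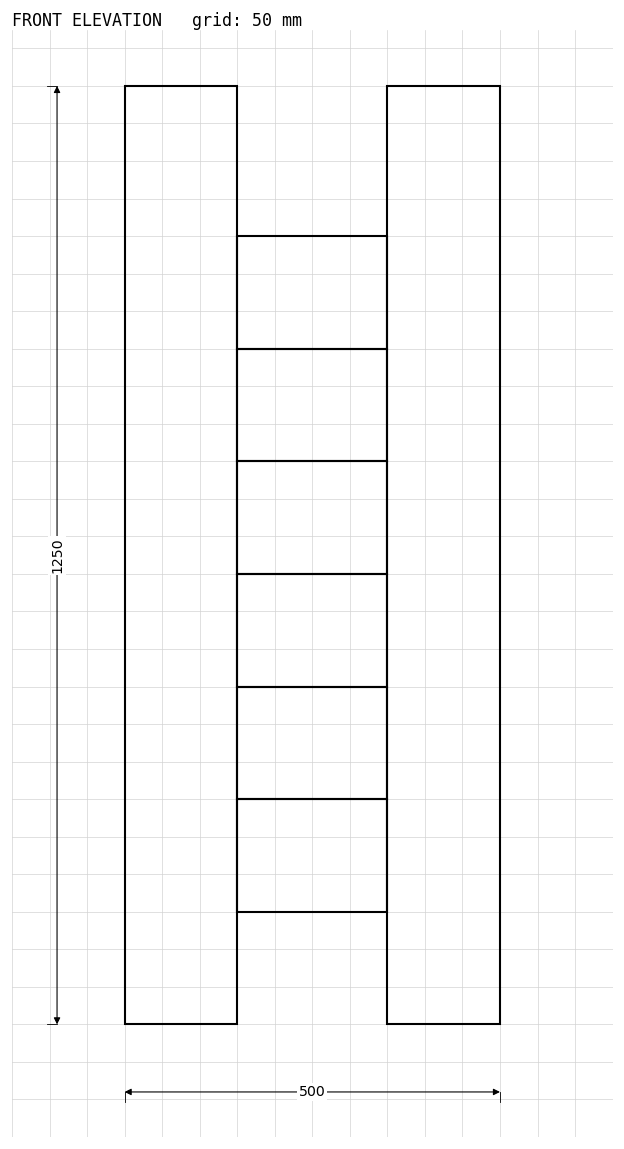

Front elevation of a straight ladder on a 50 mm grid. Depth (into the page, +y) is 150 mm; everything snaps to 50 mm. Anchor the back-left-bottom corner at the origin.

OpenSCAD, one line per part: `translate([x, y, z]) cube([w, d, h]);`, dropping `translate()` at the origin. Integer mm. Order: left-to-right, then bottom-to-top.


cube([150, 150, 1250]);
translate([150, 0, 150]) cube([200, 150, 150]);
translate([150, 0, 300]) cube([200, 150, 150]);
translate([150, 0, 450]) cube([200, 150, 150]);
translate([150, 0, 600]) cube([200, 150, 150]);
translate([150, 0, 750]) cube([200, 150, 150]);
translate([150, 0, 900]) cube([200, 150, 150]);
translate([350, 0, 0]) cube([150, 150, 1250]);
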